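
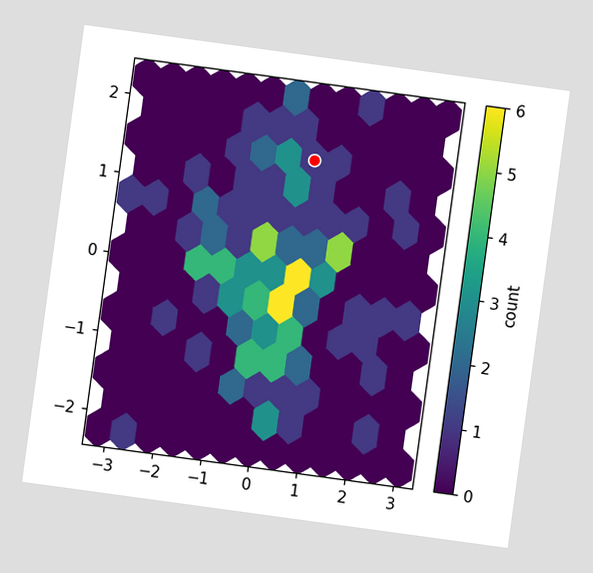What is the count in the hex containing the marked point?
The chart is tilted about 8° clockwise. The marked hex reads 1 on the colorbar.

1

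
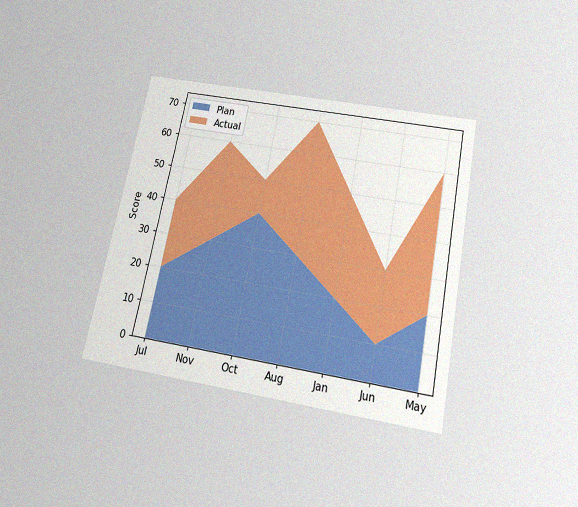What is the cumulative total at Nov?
60

The chart is tilted about 11° clockwise and viewed slightly from below, with some photo noise. The stacked total at Nov reaches 60.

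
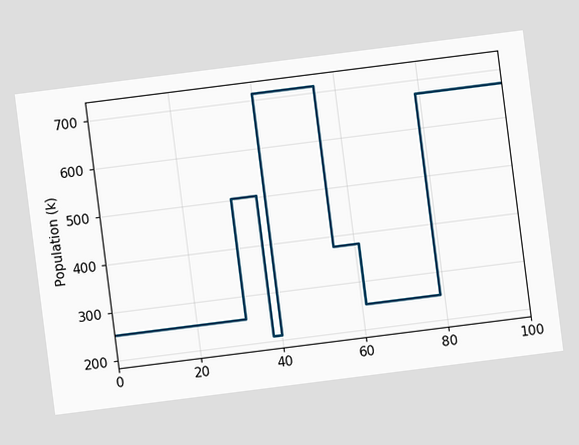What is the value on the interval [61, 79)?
The chart is tilted about 7° counter-clockwise. On [61, 79) the step sits at 252k.

252k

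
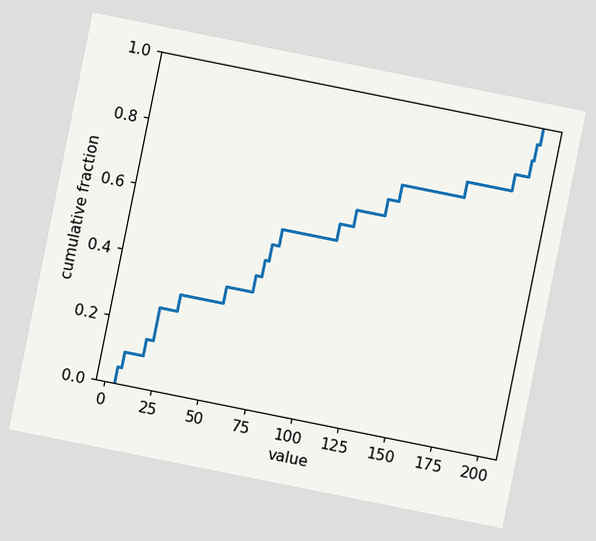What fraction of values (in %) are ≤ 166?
80%

The chart is tilted about 11° clockwise. At x=166 the ECDF step is at 80%.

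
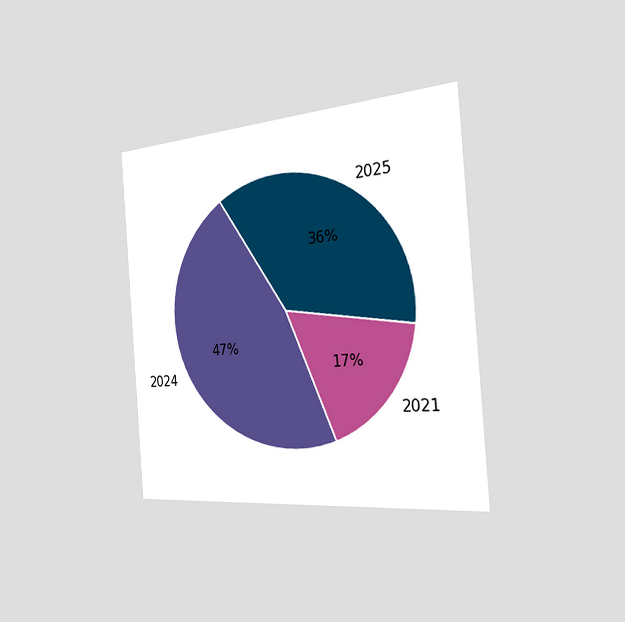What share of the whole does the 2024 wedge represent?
47%

The chart is tilted about 5° counter-clockwise and viewed slightly from the right. The 2024 slice takes up 47% of the pie.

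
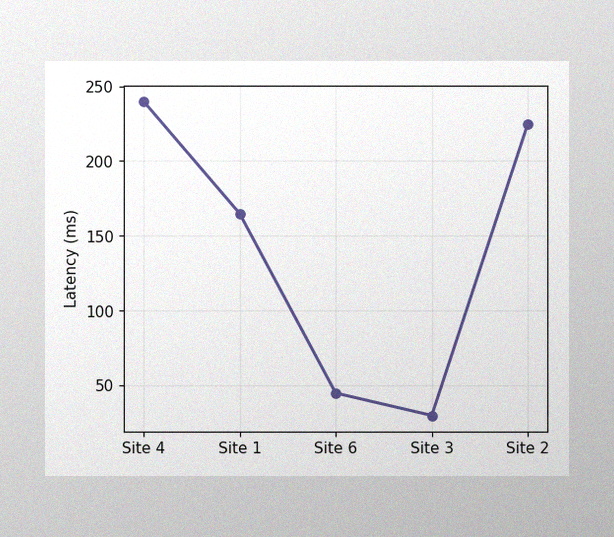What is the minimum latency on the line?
The image has some photo noise and uneven lighting. The lowest point is at Site 3, and reading across to the y-axis gives 30ms.

30ms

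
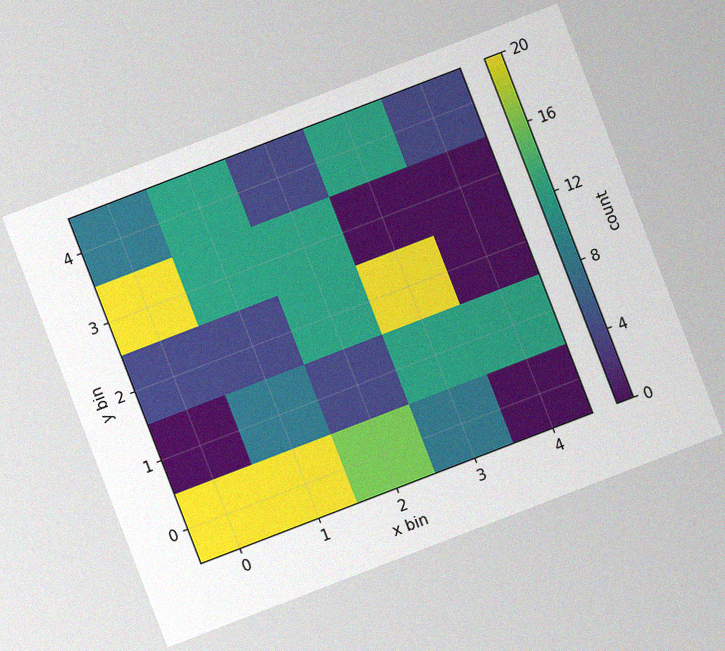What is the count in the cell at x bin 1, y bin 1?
The chart is tilted about 21° counter-clockwise, with some photo noise. Matching the cell (1, 1) against the colorbar gives 8.

8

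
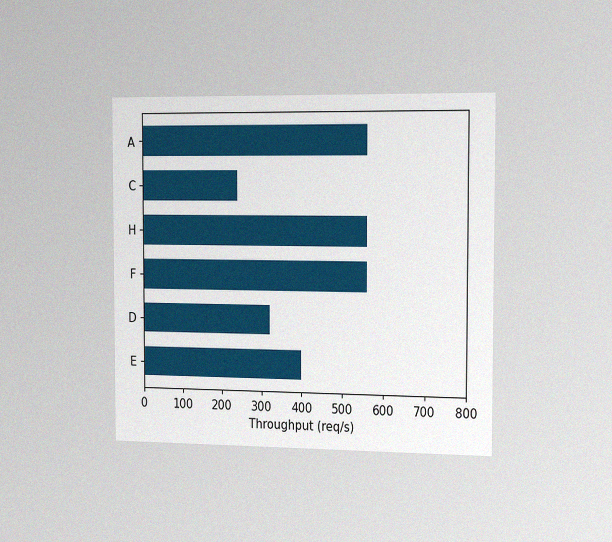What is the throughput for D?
320req/s

The chart is viewed slightly from the right, with some photo noise. Reading along the chart's x-axis, the D bar reaches 320req/s.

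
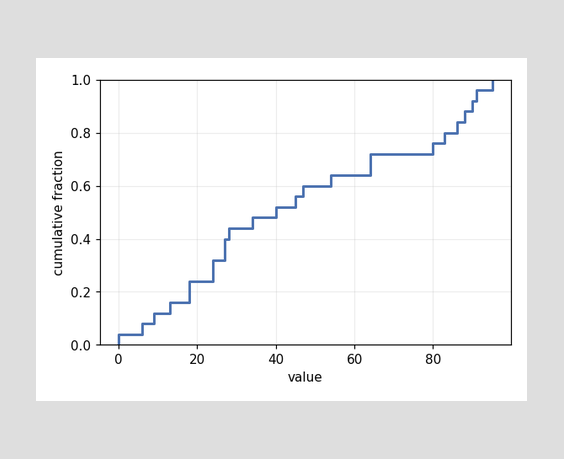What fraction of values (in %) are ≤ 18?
24%

At x=18 the ECDF step is at 24%.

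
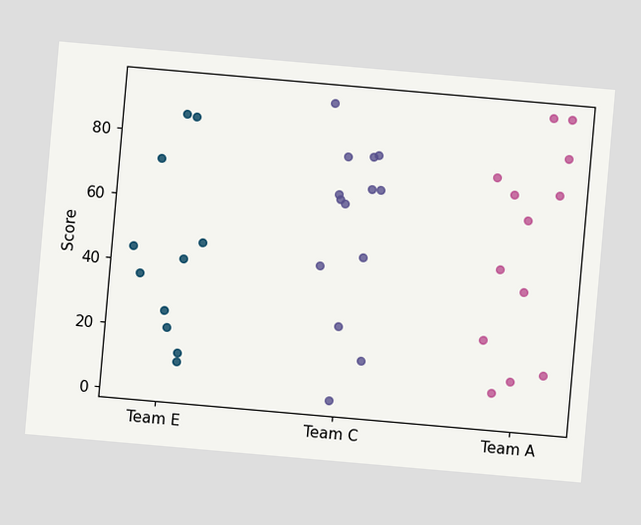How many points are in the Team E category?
11

The chart is tilted about 5° clockwise. Counting the markers in the Team E column gives 11.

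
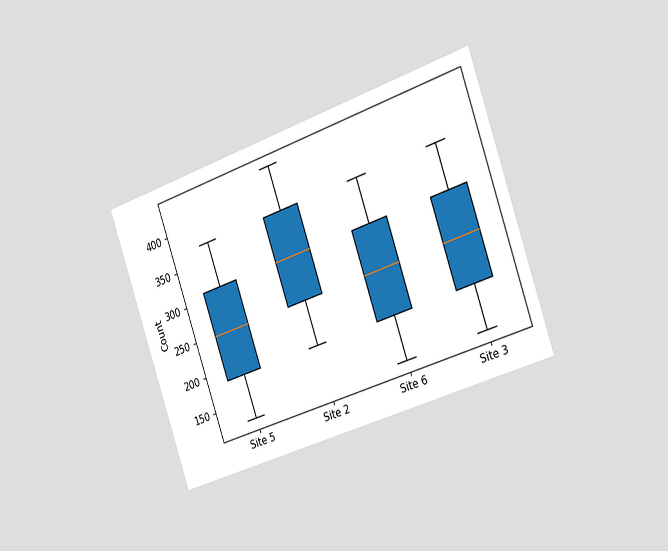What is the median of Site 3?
248

The chart is tilted about 19° counter-clockwise and viewed slightly from the right. The median line in the Site 3 box sits at 248.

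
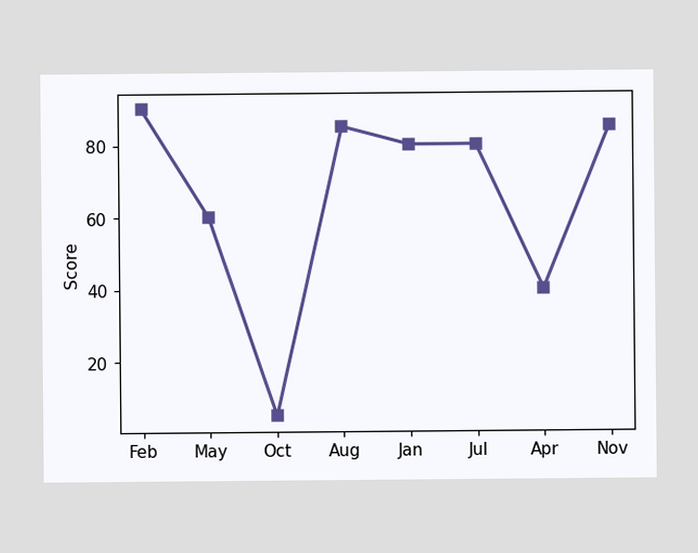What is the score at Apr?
40

At Apr, the line is at 40.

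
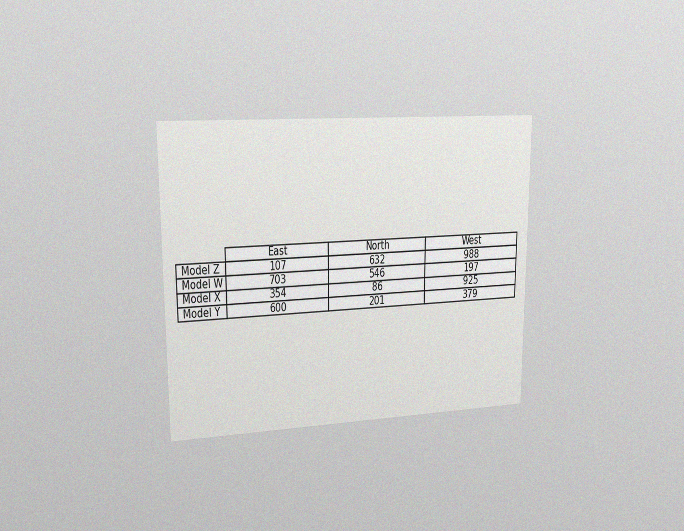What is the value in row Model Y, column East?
600

The chart is viewed slightly from the left, with some photo noise. The (Model Y, East) cell reads 600.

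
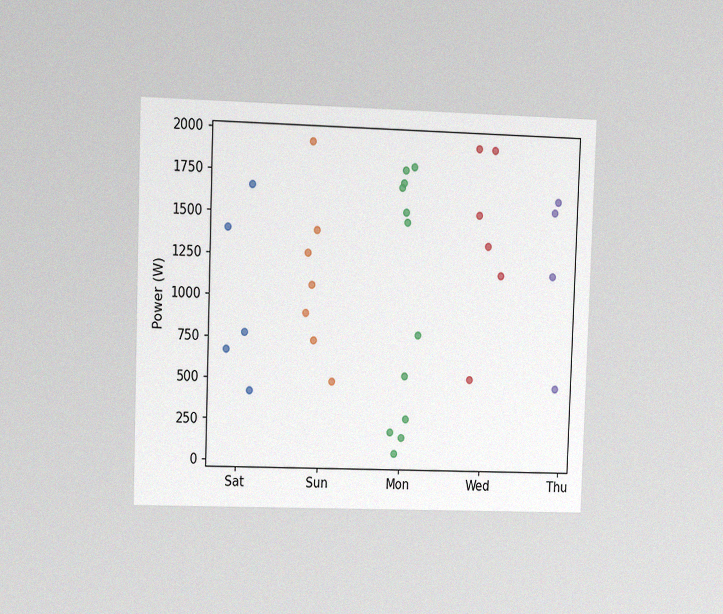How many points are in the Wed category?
The chart is viewed at a slight angle, with some photo noise. Counting the markers in the Wed column gives 6.

6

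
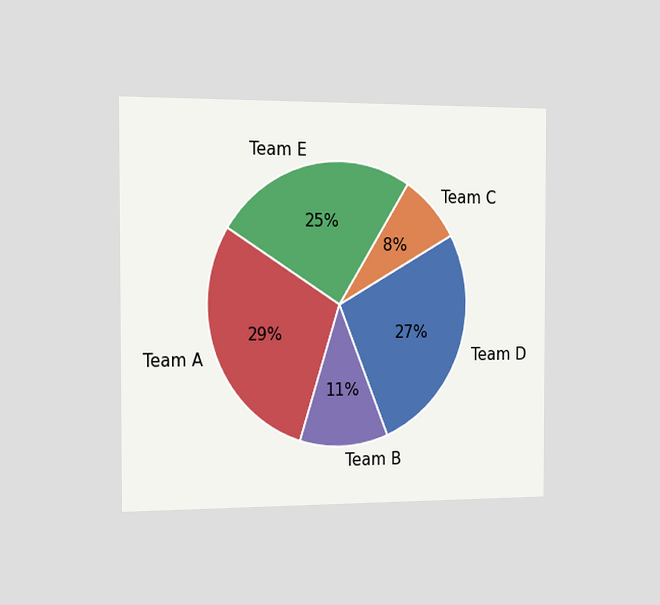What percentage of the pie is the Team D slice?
27%

The chart is viewed slightly from the left. The Team D slice takes up 27% of the pie.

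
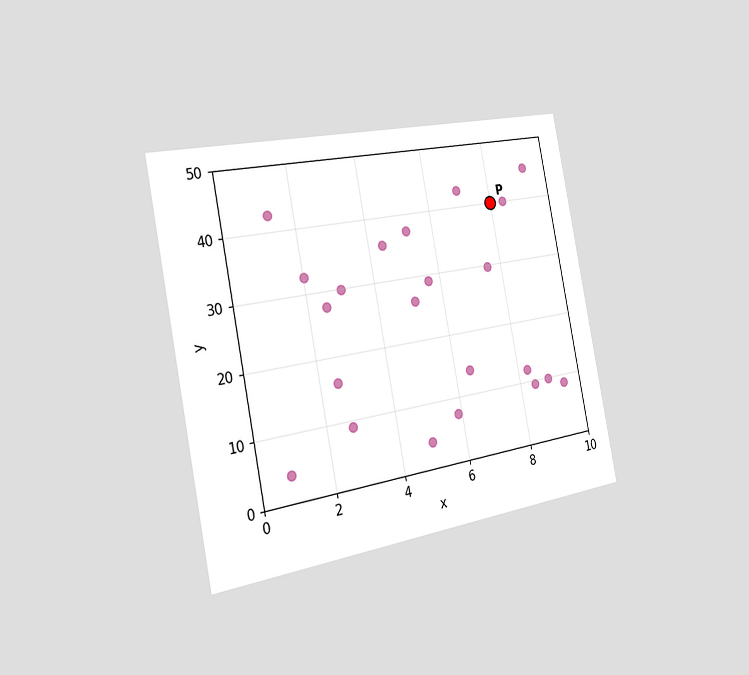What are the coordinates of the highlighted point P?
(8, 40)

The chart is tilted about 11° counter-clockwise and viewed slightly from the left. Following the gridlines from P to each axis, P sits at (8, 40).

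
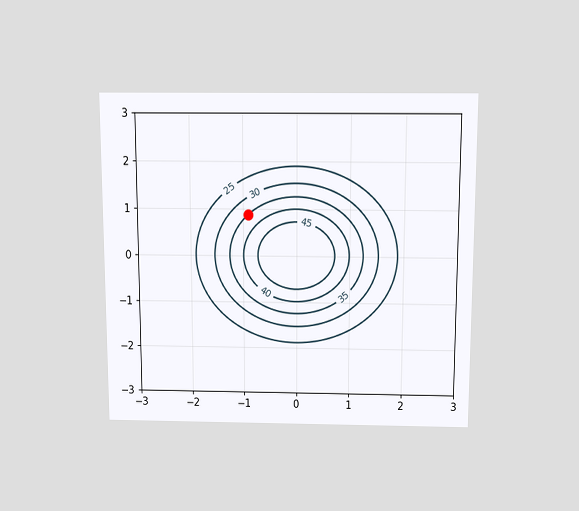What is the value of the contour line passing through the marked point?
35

The chart is viewed slightly from above. The marked point sits on the contour labelled 35.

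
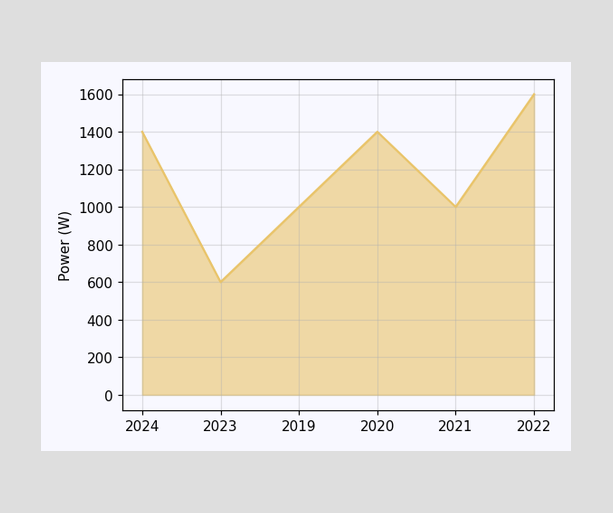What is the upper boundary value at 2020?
1400W

At 2020 the upper boundary is at 1400W.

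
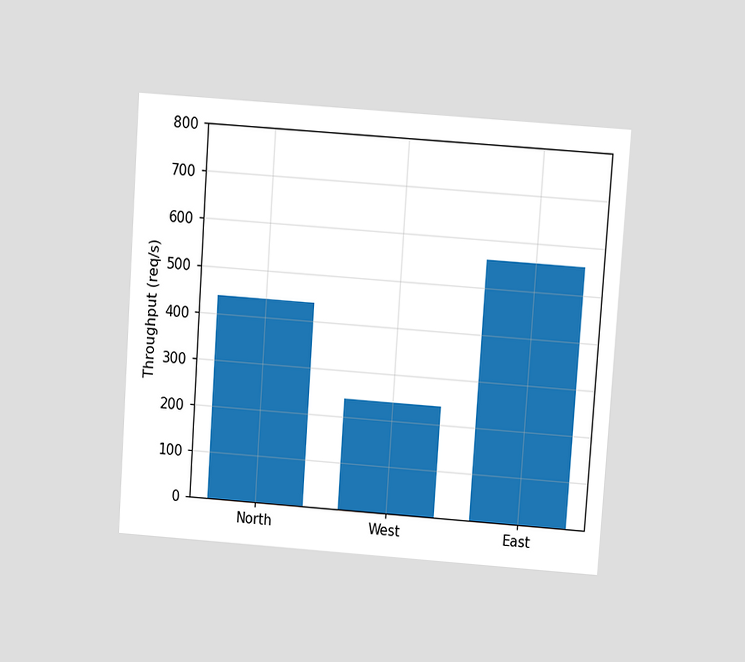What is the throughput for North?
440req/s

The chart is tilted about 4° clockwise and viewed slightly from above. Reading along the chart's y-axis, the North bar reaches 440req/s.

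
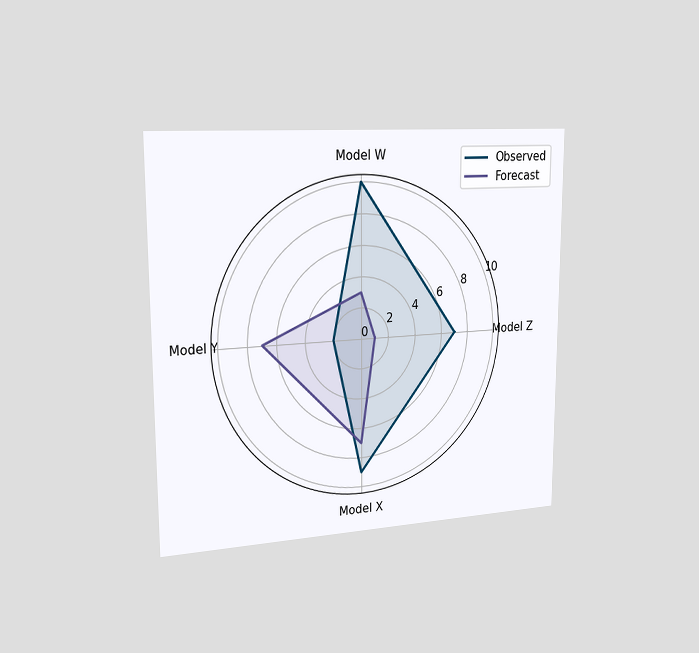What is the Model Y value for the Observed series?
2

The chart is viewed slightly from the left. On the Model Y axis, Observed reaches 2.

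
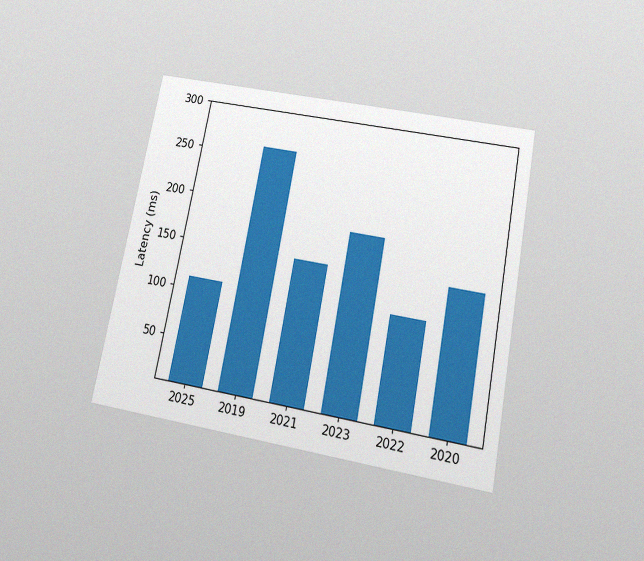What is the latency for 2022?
The chart is tilted about 11° clockwise and viewed slightly from below, with some photo noise. Reading along the chart's y-axis, the 2022 bar reaches 111ms.

111ms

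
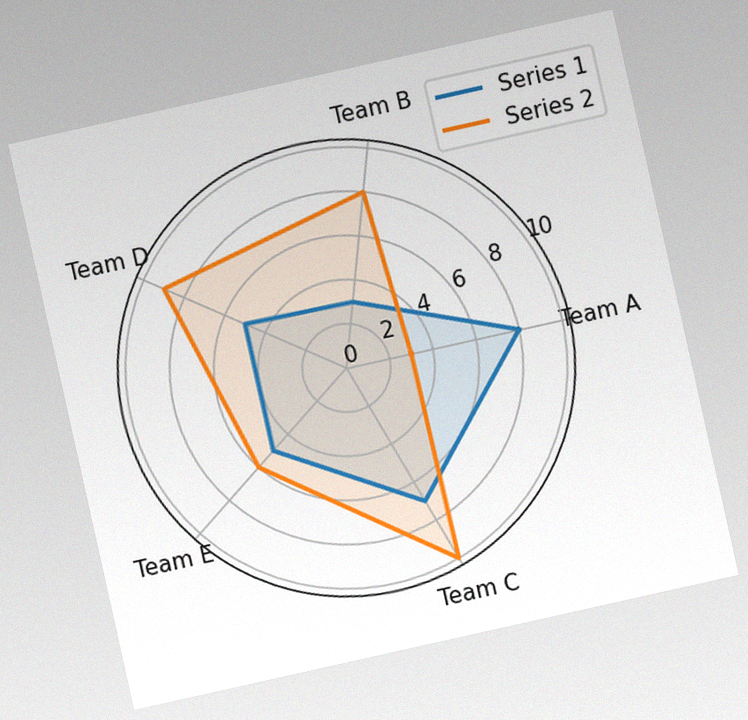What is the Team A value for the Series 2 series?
3

The chart is tilted about 13° counter-clockwise, with some photo noise. On the Team A axis, Series 2 reaches 3.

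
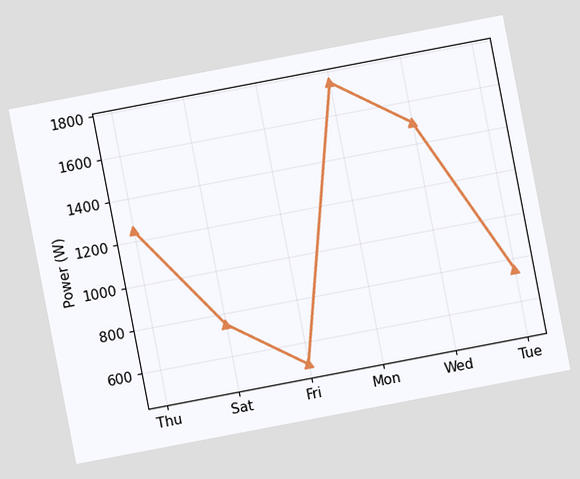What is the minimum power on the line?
The chart is tilted about 11° counter-clockwise. The lowest point is at Fri, and reading across to the y-axis gives 500W.

500W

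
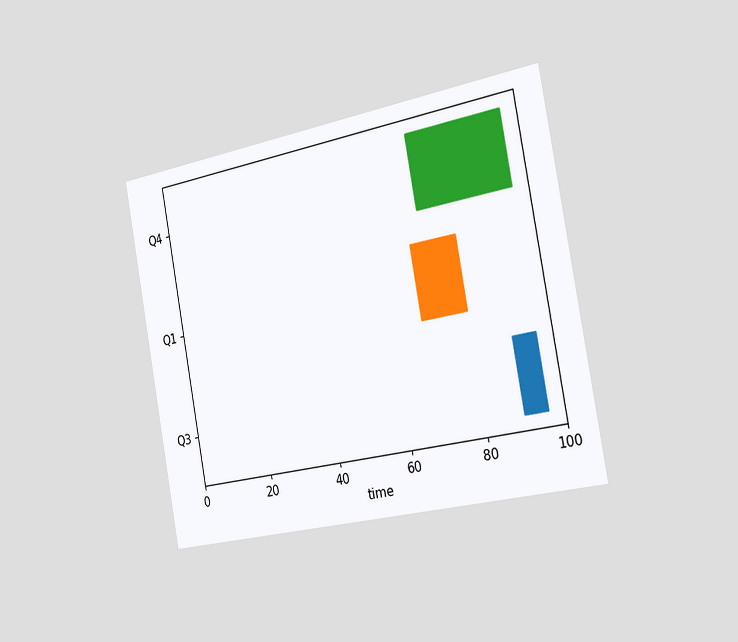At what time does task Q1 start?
The chart is tilted about 10° counter-clockwise and viewed slightly from the right. The Q1 bar begins at t=68.

68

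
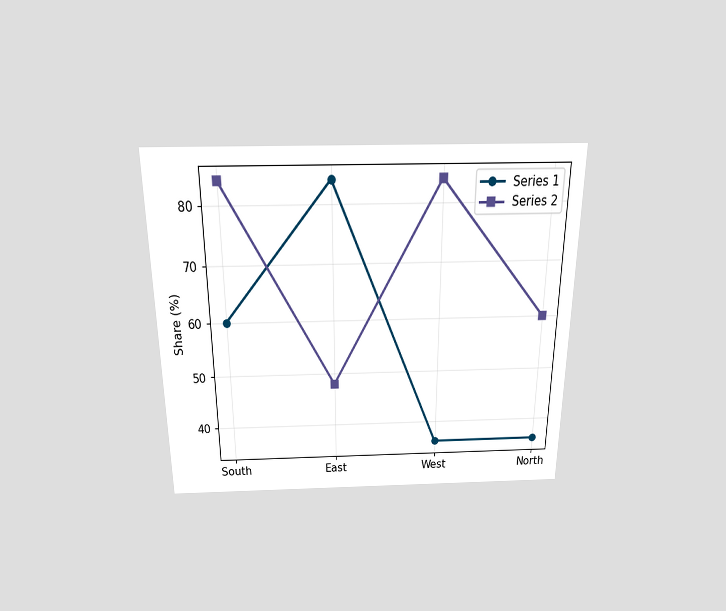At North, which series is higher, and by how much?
The chart is viewed slightly from above. At North, Series 2 sits above the other line by 24%.

Series 2, by 24%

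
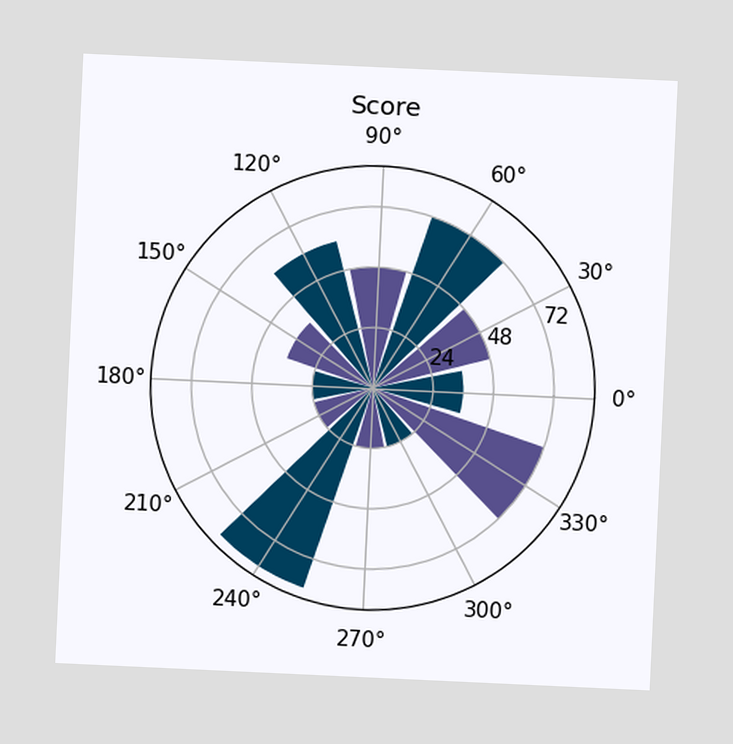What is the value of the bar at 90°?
The chart is tilted about 3° clockwise. The bar at 90° reaches 48 on the radial axis.

48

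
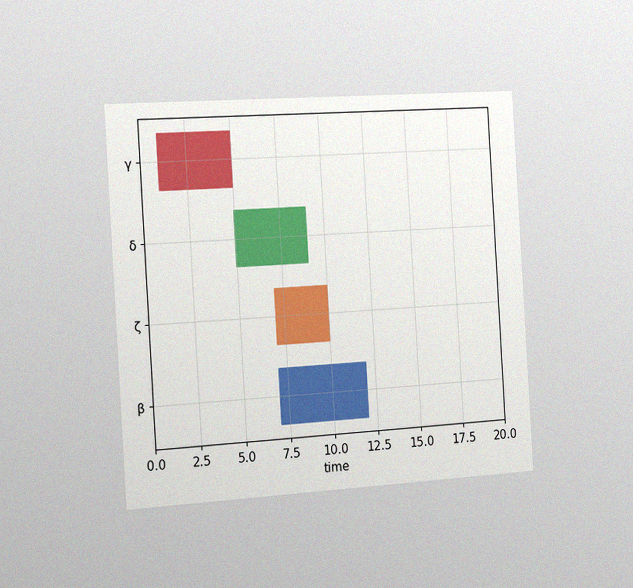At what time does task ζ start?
7

The chart is tilted about 3° counter-clockwise and viewed slightly from the left, with some photo noise. The ζ bar begins at t=7.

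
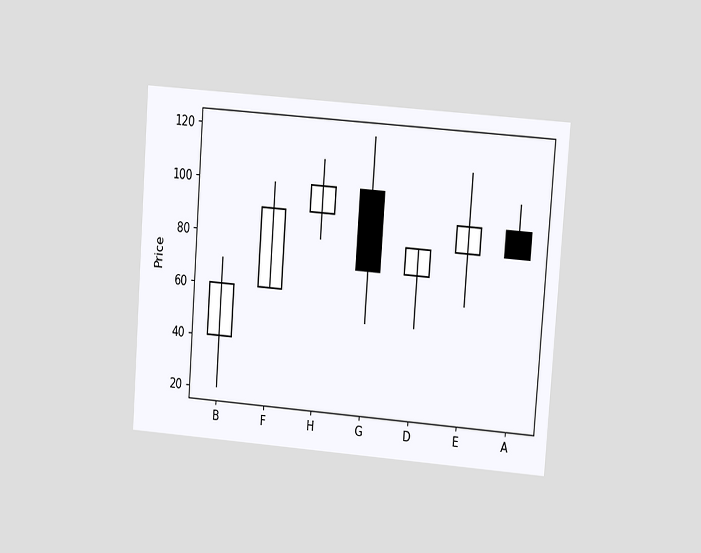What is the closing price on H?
100

The chart is tilted about 4° clockwise and viewed at a slight angle. The H candle closes at 100.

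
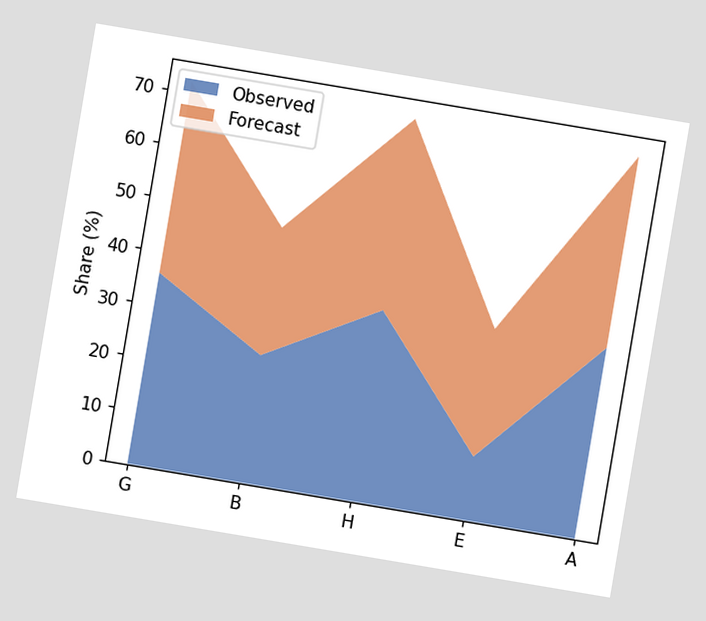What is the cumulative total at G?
The chart is tilted about 10° clockwise. The stacked total at G reaches 72%.

72%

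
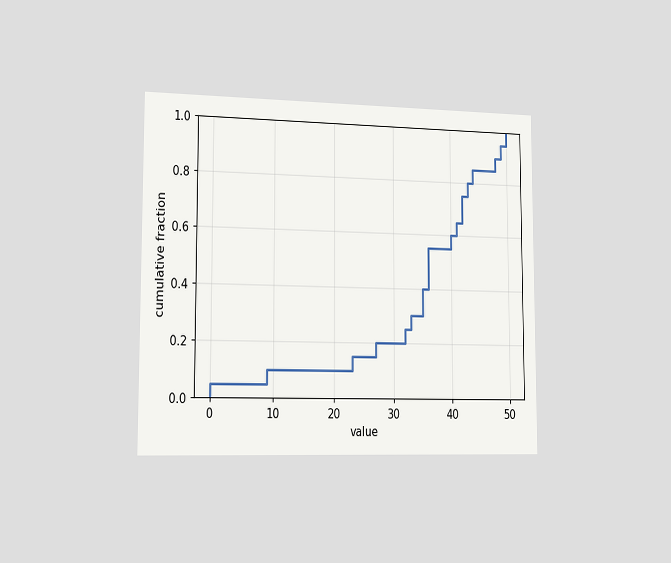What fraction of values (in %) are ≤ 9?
The chart is viewed slightly from the left. At x=9 the ECDF step is at 10%.

10%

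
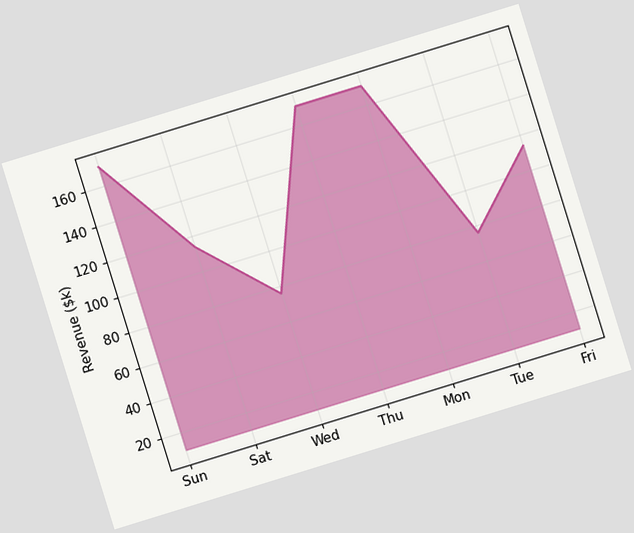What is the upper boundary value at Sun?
$171k

The chart is tilted about 17° counter-clockwise. At Sun the upper boundary is at $171k.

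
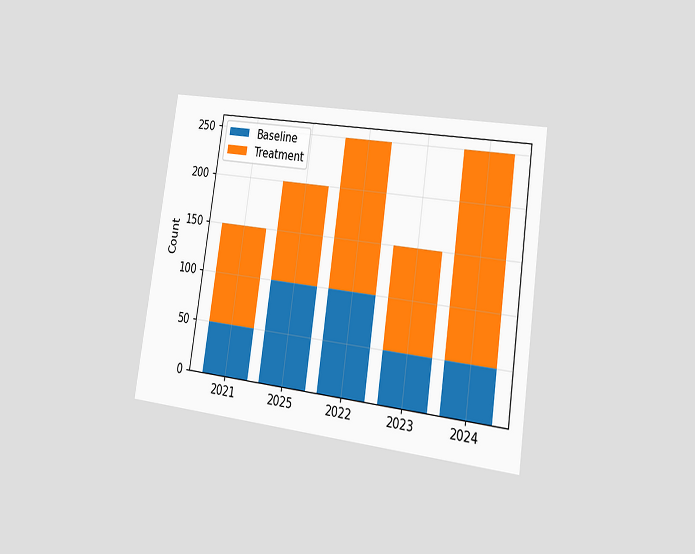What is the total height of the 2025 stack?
200

The chart is tilted about 8° clockwise and viewed slightly from the right. The 2025 stack's top reaches 200 on the y-axis.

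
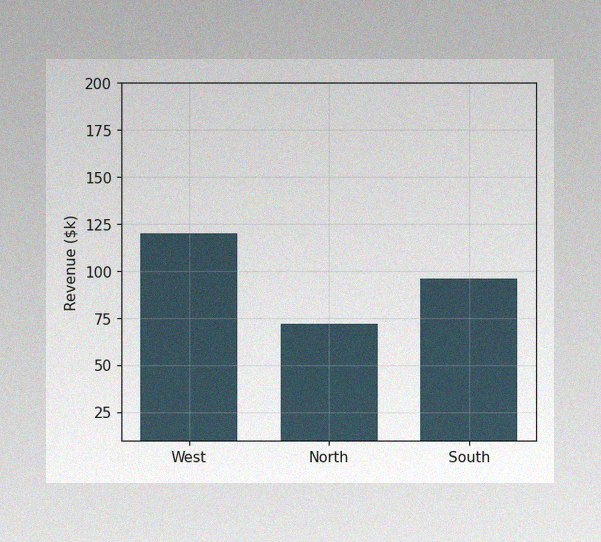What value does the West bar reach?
$120k

The image has some photo noise and uneven lighting. Reading along the chart's y-axis, the West bar reaches $120k.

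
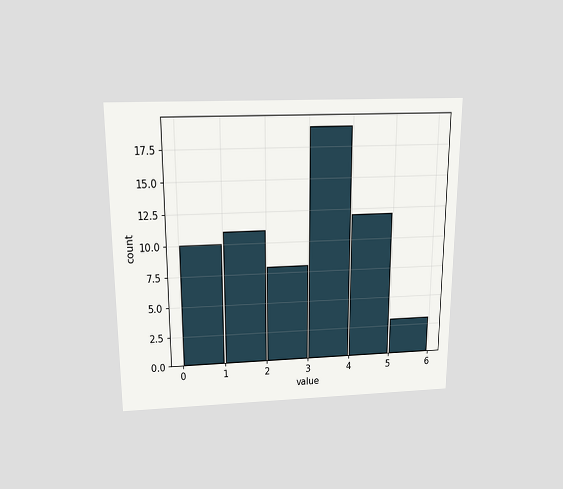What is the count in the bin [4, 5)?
12

The chart is viewed slightly from above. The [4, 5) bin has height 12.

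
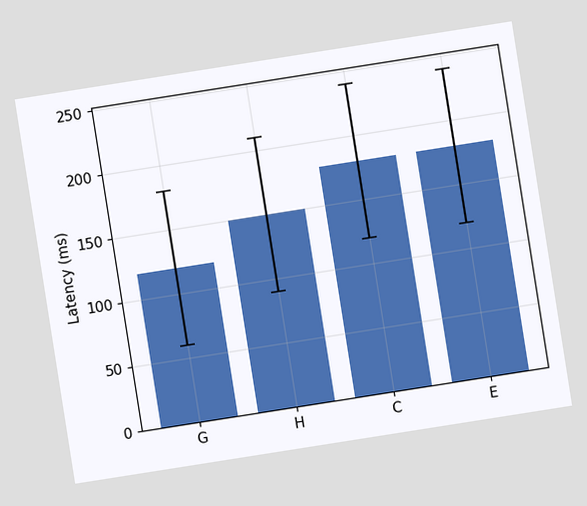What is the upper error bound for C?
240ms

The chart is tilted about 9° counter-clockwise. The C bar's upper whisker reaches 240ms.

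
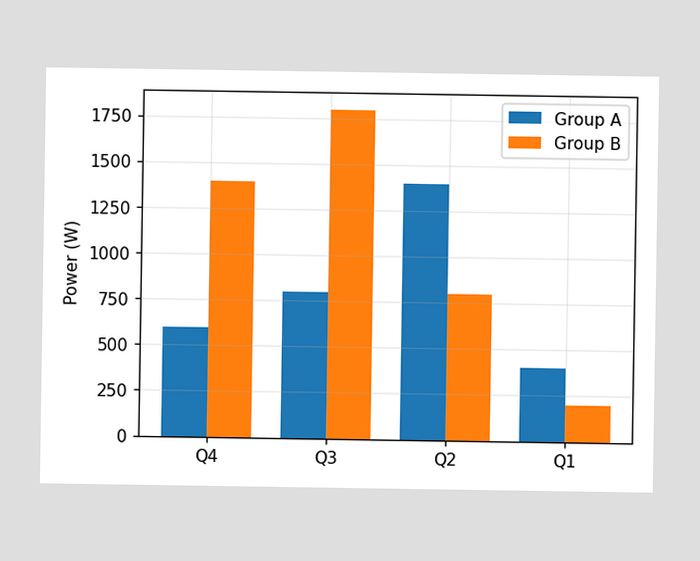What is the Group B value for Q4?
1400W

The Group B bar at Q4 reaches 1400W on the y-axis.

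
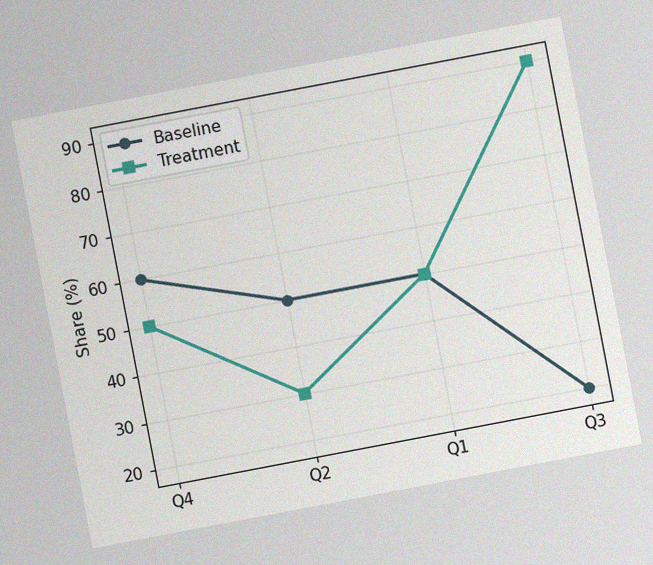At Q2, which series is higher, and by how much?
Baseline, by 20%

The chart is tilted about 11° counter-clockwise, with some photo noise. At Q2, Baseline sits above the other line by 20%.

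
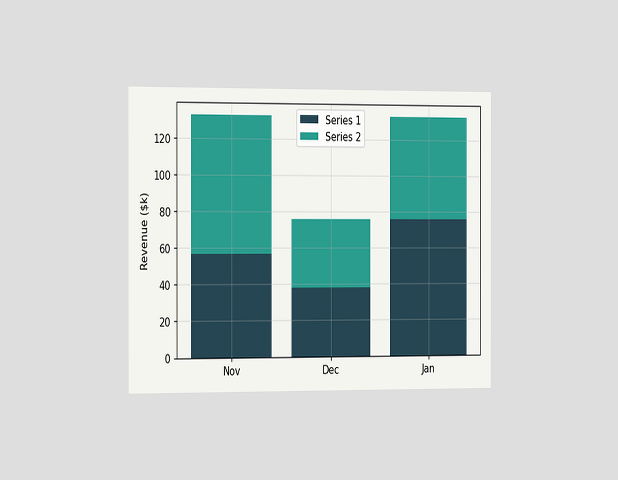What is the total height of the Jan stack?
The chart is viewed slightly from the left. The Jan stack's top reaches $133k on the y-axis.

$133k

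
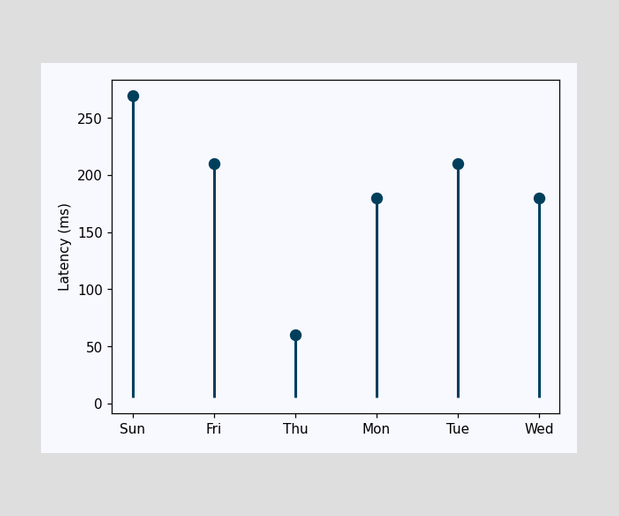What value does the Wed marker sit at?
180ms

The Wed marker sits at 180ms.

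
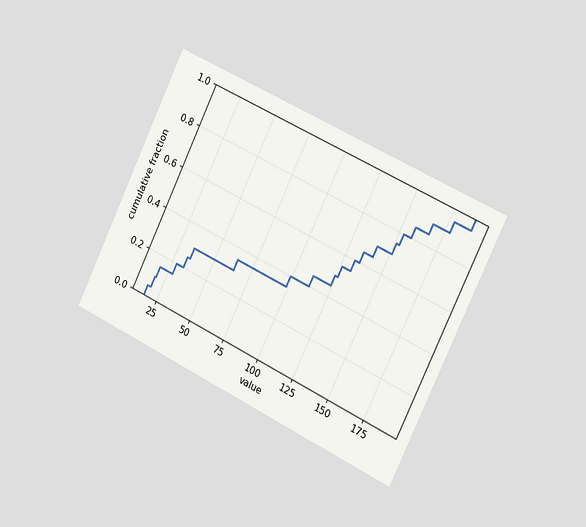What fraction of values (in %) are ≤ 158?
The chart is tilted about 26° clockwise and viewed slightly from the right. At x=158 the ECDF step is at 85%.

85%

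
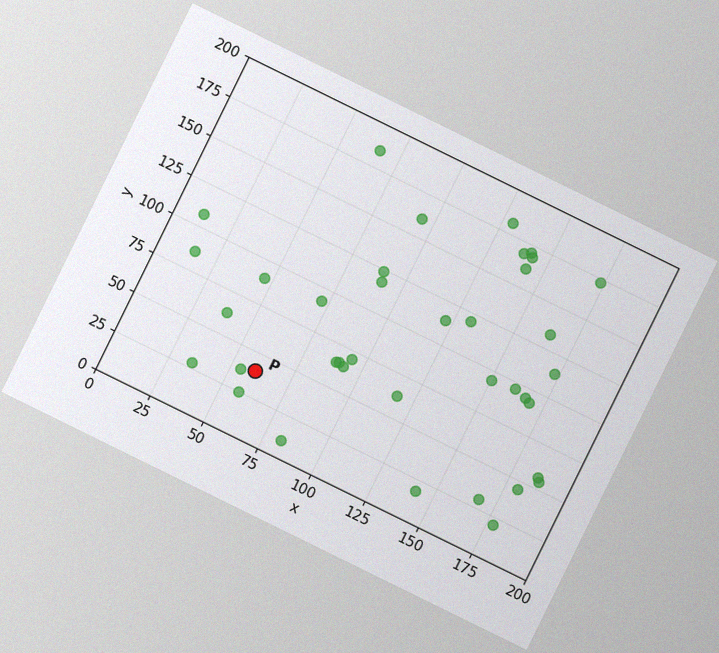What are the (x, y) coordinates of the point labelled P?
(60, 40)

The chart is tilted about 26° clockwise, with some photo noise. Following the gridlines from P to each axis, P sits at (60, 40).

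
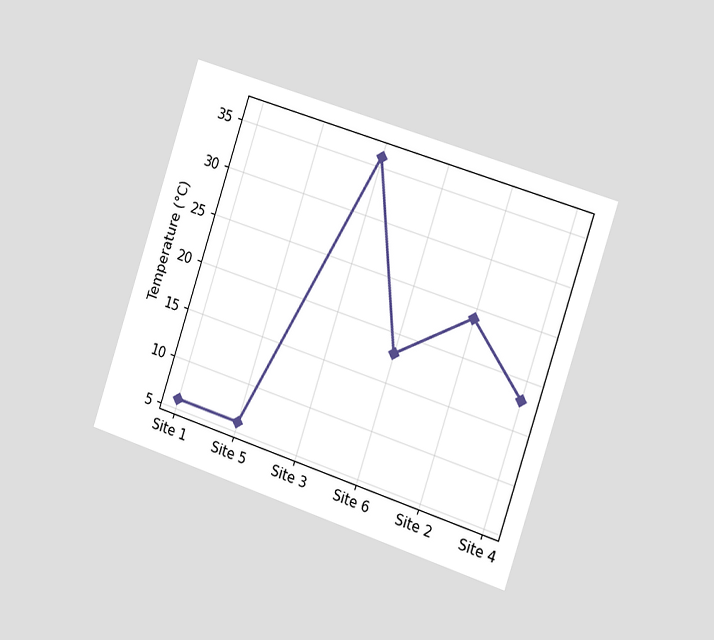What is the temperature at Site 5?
6°C

The chart is tilted about 18° clockwise and viewed slightly from the right. At Site 5, the line is at 6°C.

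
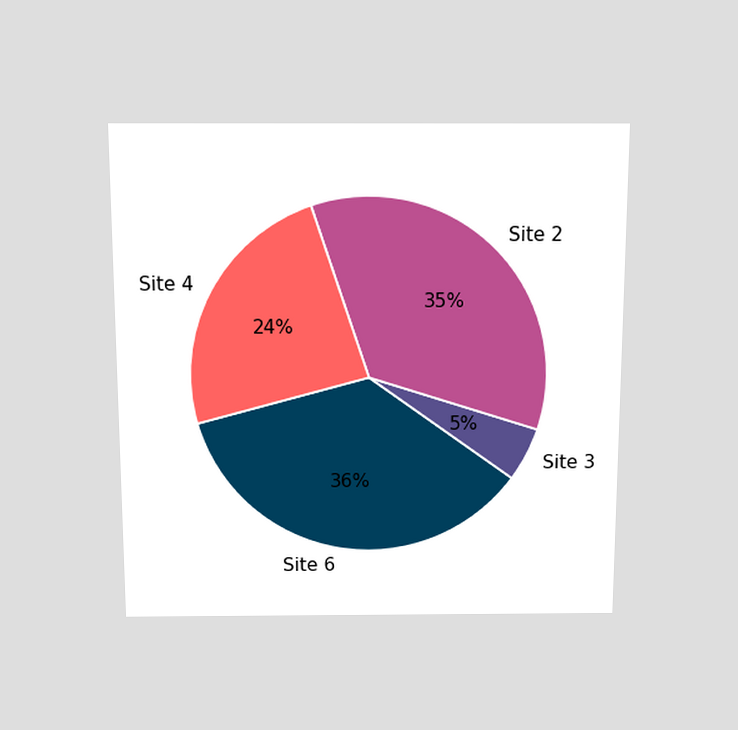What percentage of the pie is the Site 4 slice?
The chart is viewed slightly from above. The Site 4 slice takes up 24% of the pie.

24%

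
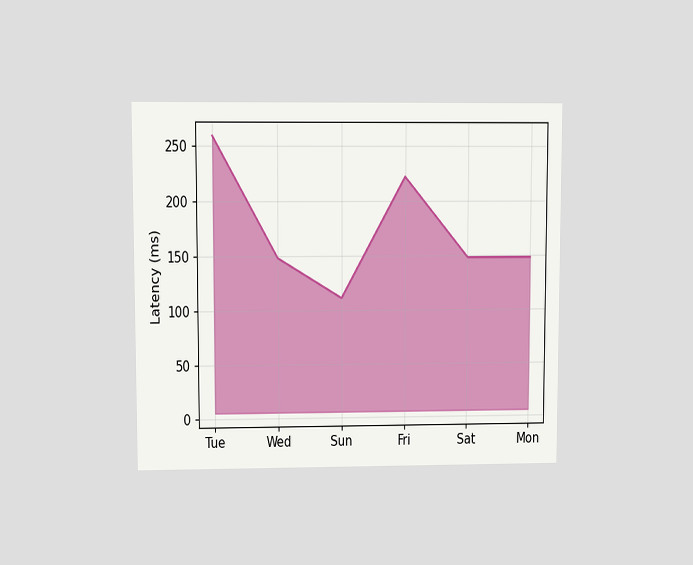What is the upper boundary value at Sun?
111ms

The chart is viewed at a slight angle. At Sun the upper boundary is at 111ms.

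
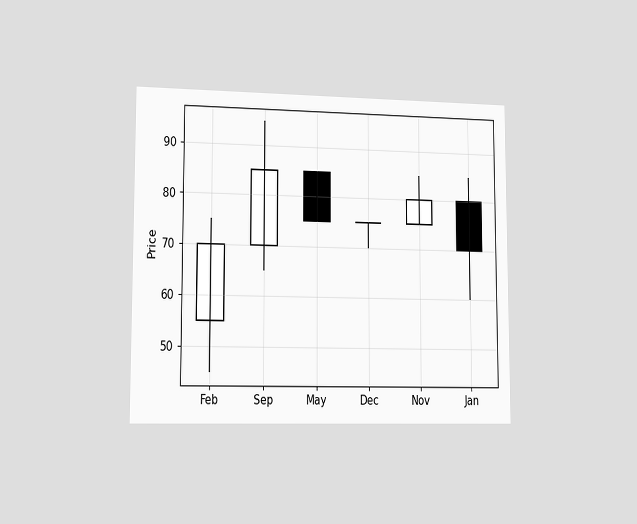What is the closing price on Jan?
70

The chart is viewed slightly from the left. The Jan candle closes at 70.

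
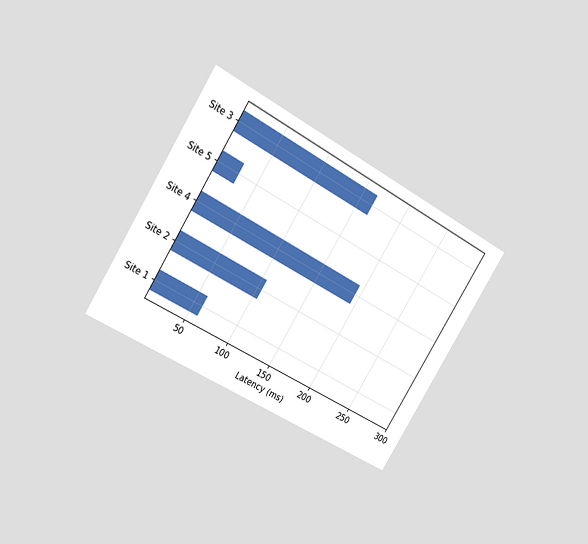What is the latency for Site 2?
105ms

The chart is tilted about 32° clockwise and viewed at a slight angle. Reading along the chart's x-axis, the Site 2 bar reaches 105ms.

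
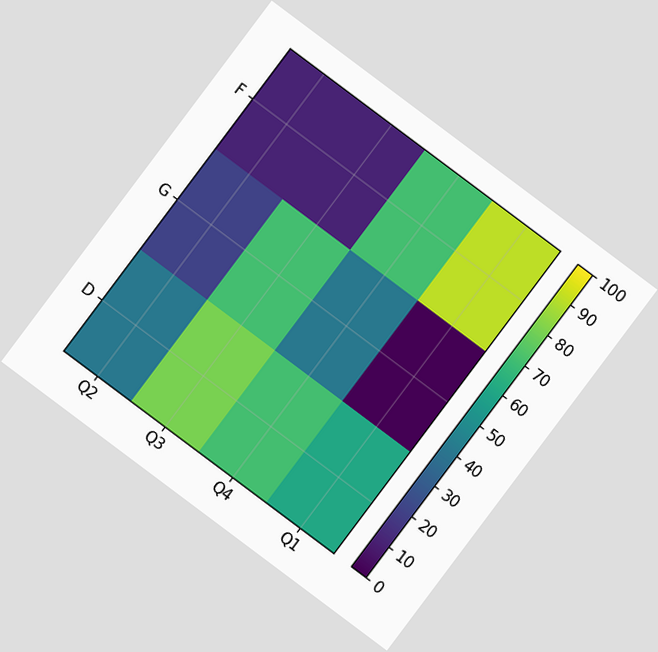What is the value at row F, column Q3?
The chart is tilted about 37° clockwise. Matching cell (F, Q3) against the colorbar gives 10.

10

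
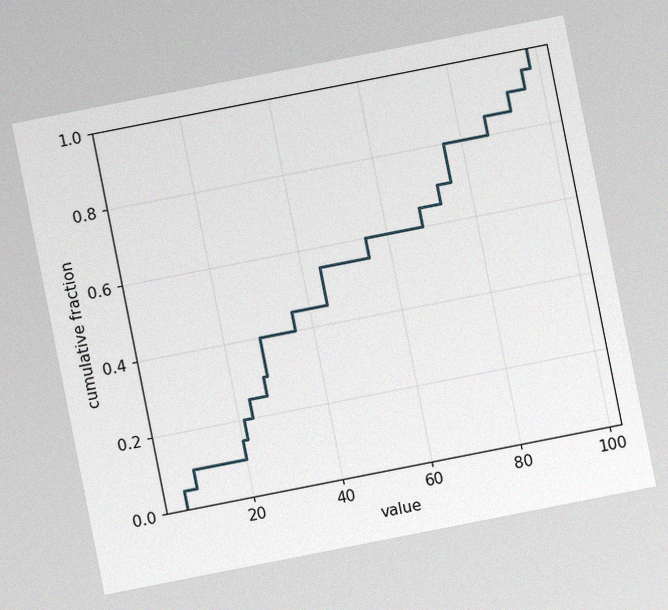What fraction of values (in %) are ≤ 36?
45%

The chart is tilted about 11° counter-clockwise, with some photo noise. At x=36 the ECDF step is at 45%.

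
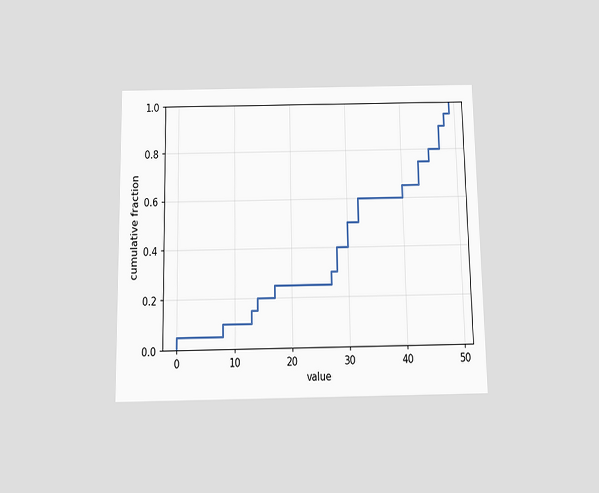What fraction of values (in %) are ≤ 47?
The chart is viewed slightly from below. At x=47 the ECDF step is at 90%.

90%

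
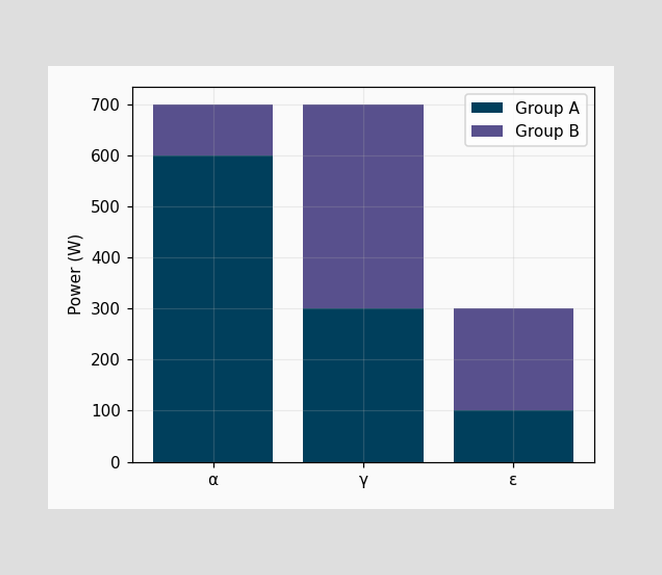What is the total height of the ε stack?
The ε stack's top reaches 300W on the y-axis.

300W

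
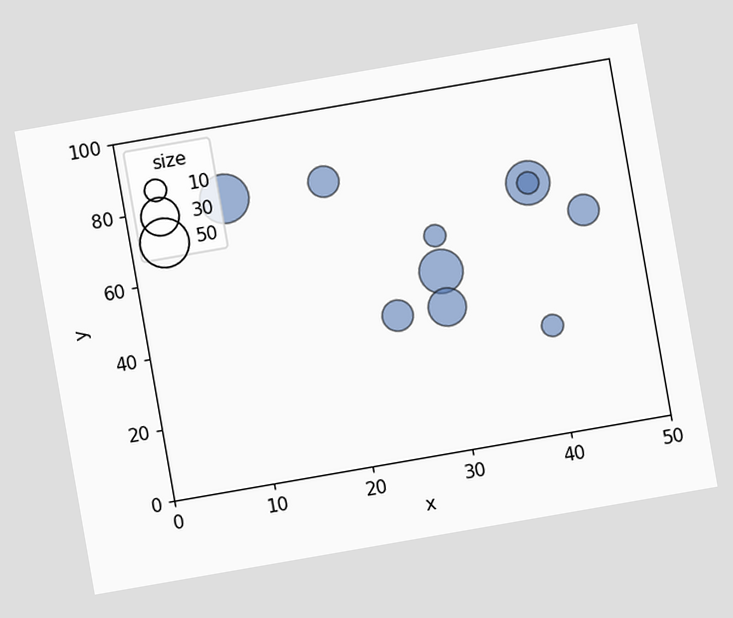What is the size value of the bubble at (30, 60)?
10

The chart is tilted about 10° counter-clockwise. Matching the bubble at (30, 60) against the size legend gives 10.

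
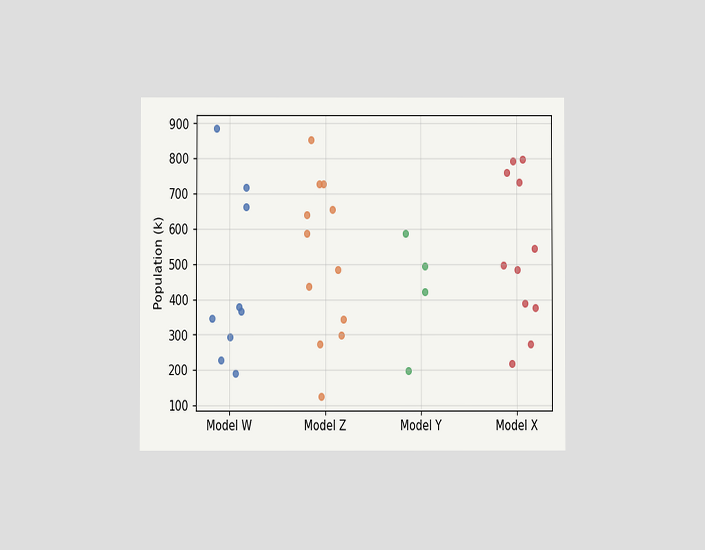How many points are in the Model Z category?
The chart is viewed at a slight angle. Counting the markers in the Model Z column gives 12.

12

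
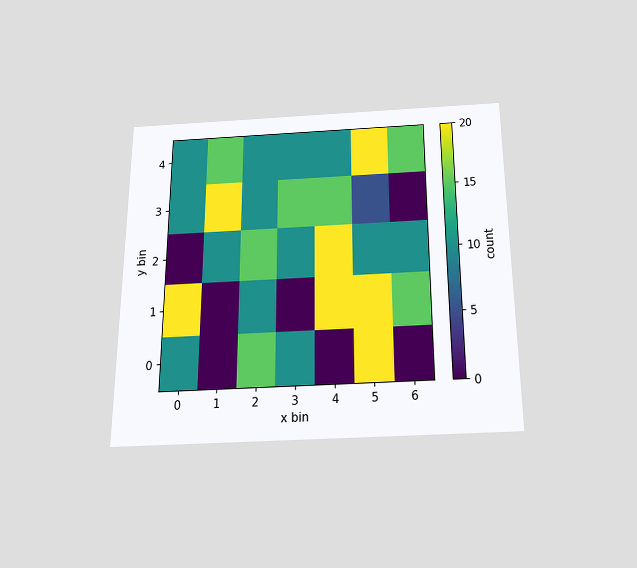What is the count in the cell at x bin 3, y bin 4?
10

The chart is viewed slightly from below. Matching the cell (3, 4) against the colorbar gives 10.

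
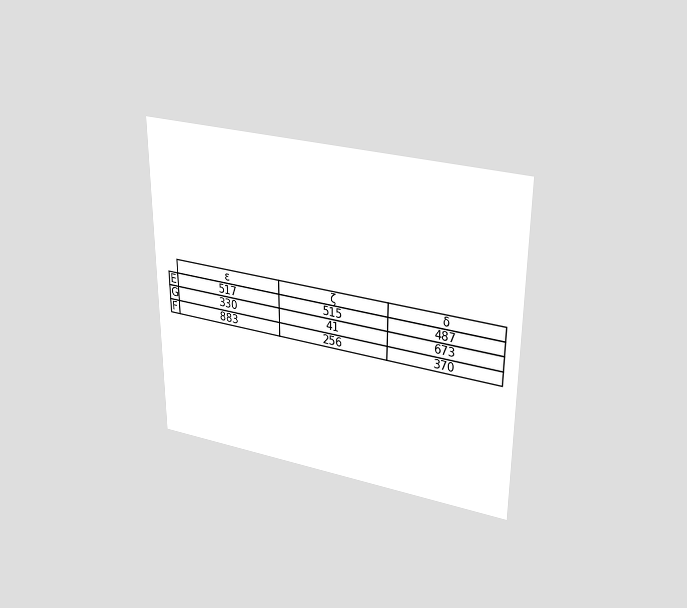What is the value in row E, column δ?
487

The chart is viewed slightly from above. The (E, δ) cell reads 487.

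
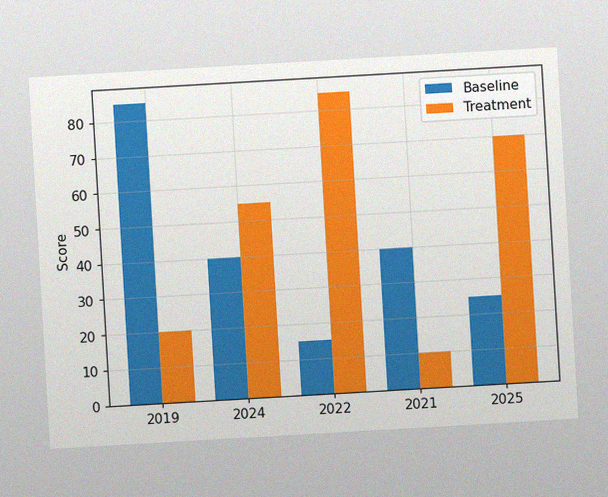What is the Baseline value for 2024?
40

The chart is tilted about 3° counter-clockwise, with some photo noise. The Baseline bar at 2024 reaches 40 on the y-axis.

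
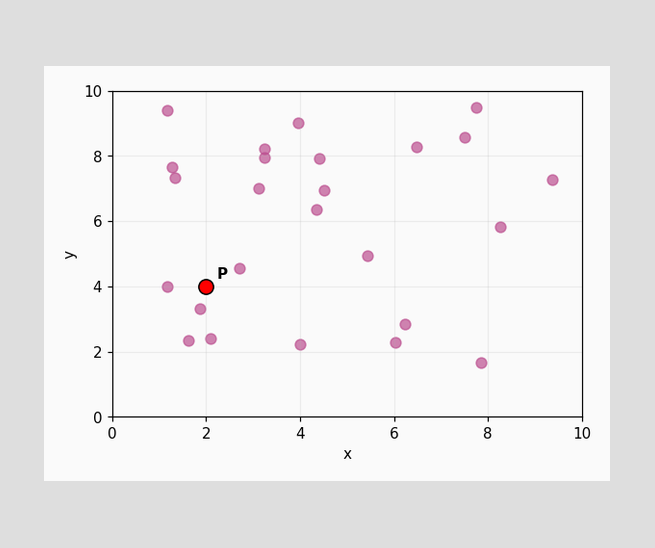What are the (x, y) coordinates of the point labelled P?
(2, 4)

Following the gridlines from P to each axis, P sits at (2, 4).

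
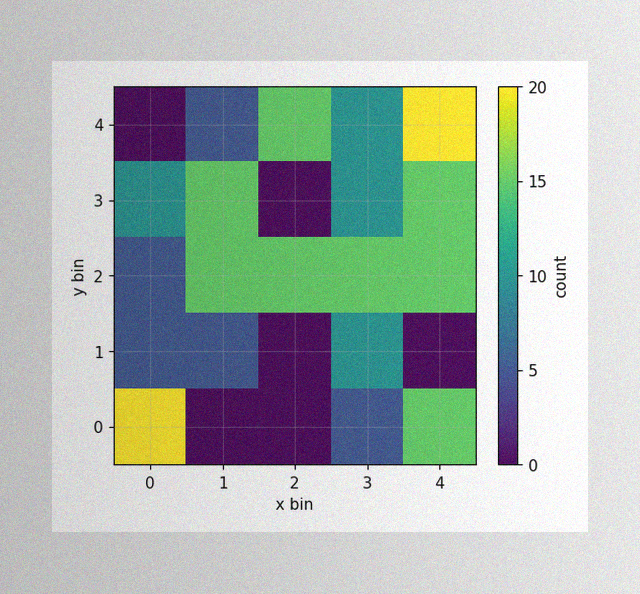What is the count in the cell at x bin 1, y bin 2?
15

The image has some photo noise and uneven lighting. Matching the cell (1, 2) against the colorbar gives 15.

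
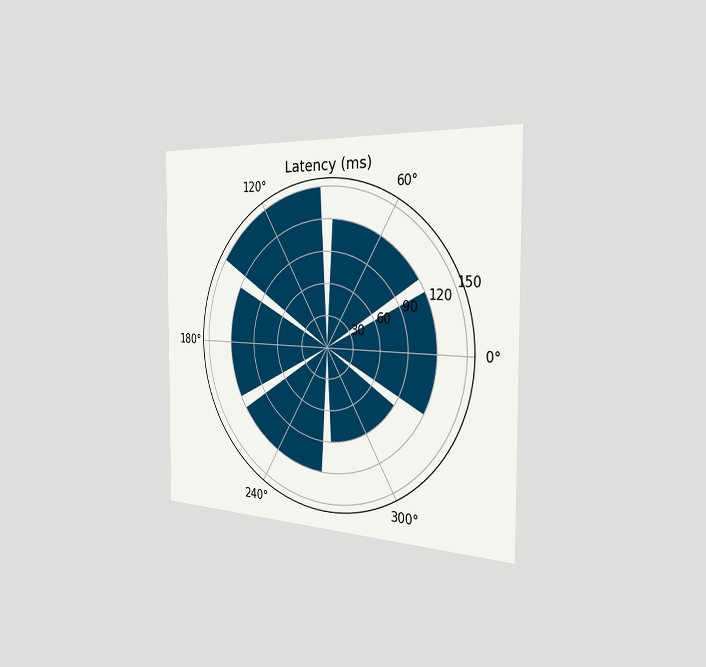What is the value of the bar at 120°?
The chart is viewed slightly from the right. The bar at 120° reaches 150ms on the radial axis.

150ms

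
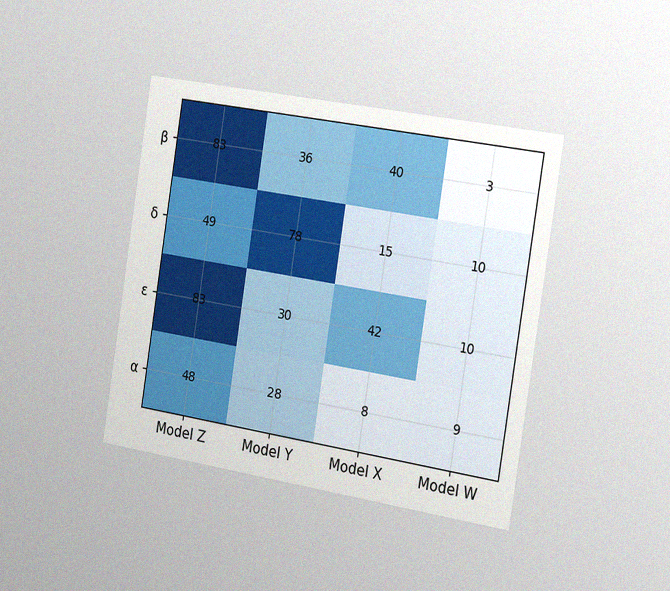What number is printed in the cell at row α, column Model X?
The chart is tilted about 9° clockwise and viewed slightly from the right, with some photo noise. The (α, Model X) cell reads 8.

8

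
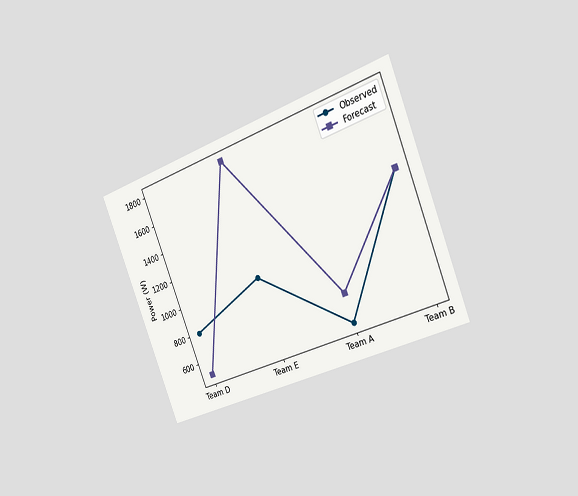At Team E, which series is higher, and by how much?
Forecast, by 800W

The chart is tilted about 21° counter-clockwise and viewed slightly from the right. At Team E, Forecast sits above the other line by 800W.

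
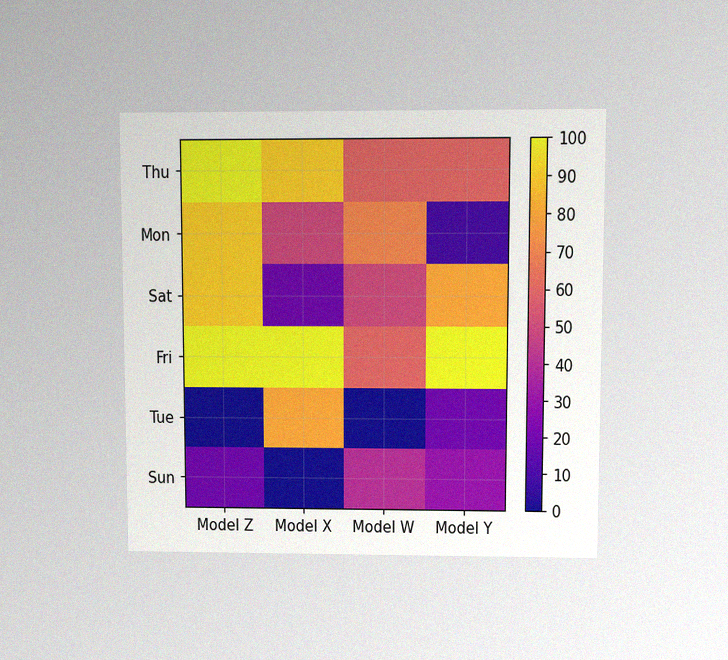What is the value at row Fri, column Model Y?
100

The chart is viewed at a slight angle, with some photo noise. Matching cell (Fri, Model Y) against the colorbar gives 100.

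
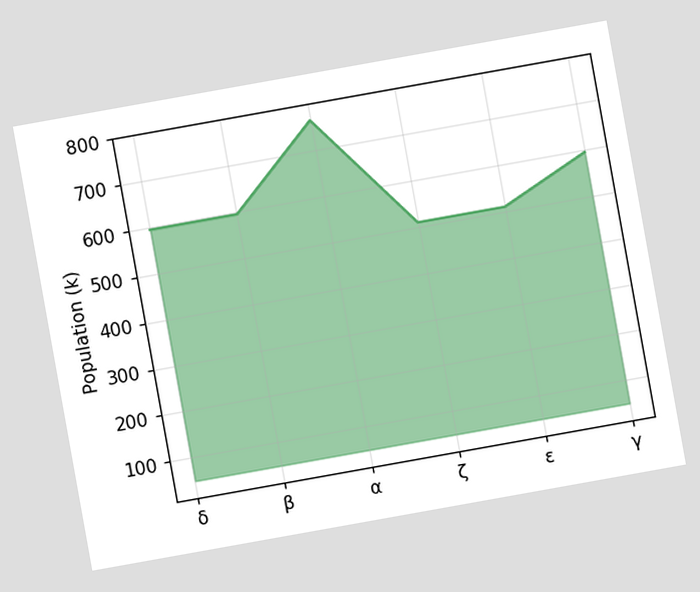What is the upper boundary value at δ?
595k

The chart is tilted about 10° counter-clockwise. At δ the upper boundary is at 595k.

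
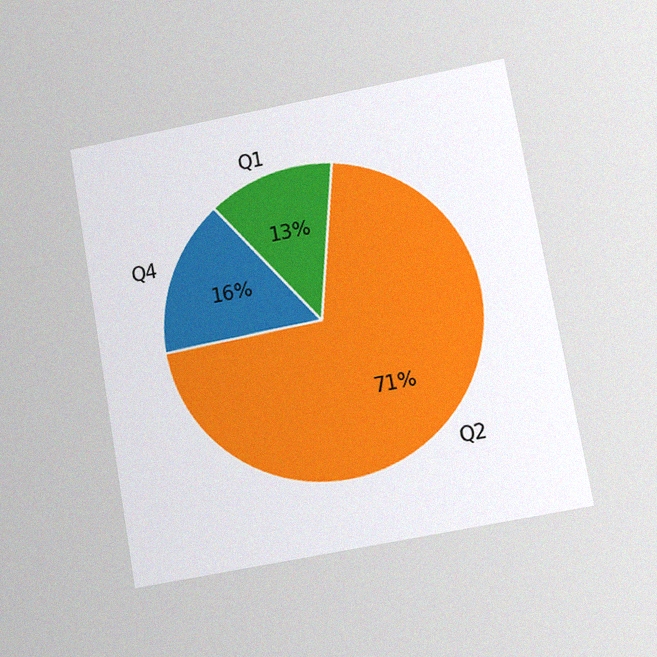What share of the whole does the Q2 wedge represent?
71%

The chart is tilted about 10° counter-clockwise and viewed at a slight angle, with some photo noise. The Q2 slice takes up 71% of the pie.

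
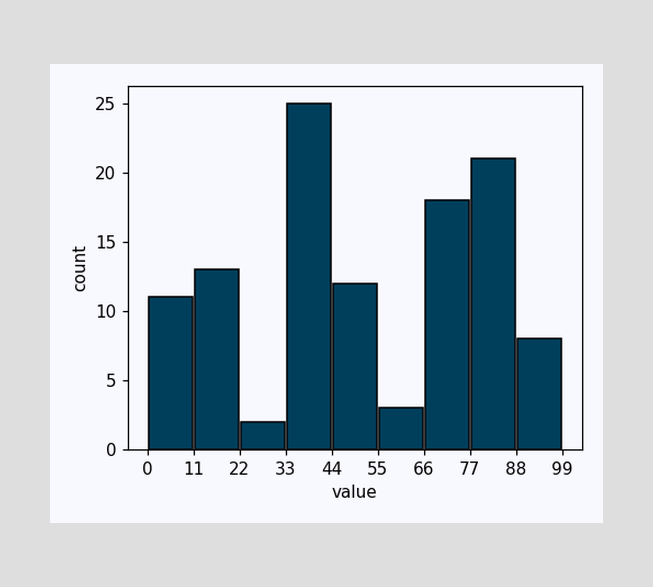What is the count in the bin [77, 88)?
21

The [77, 88) bin has height 21.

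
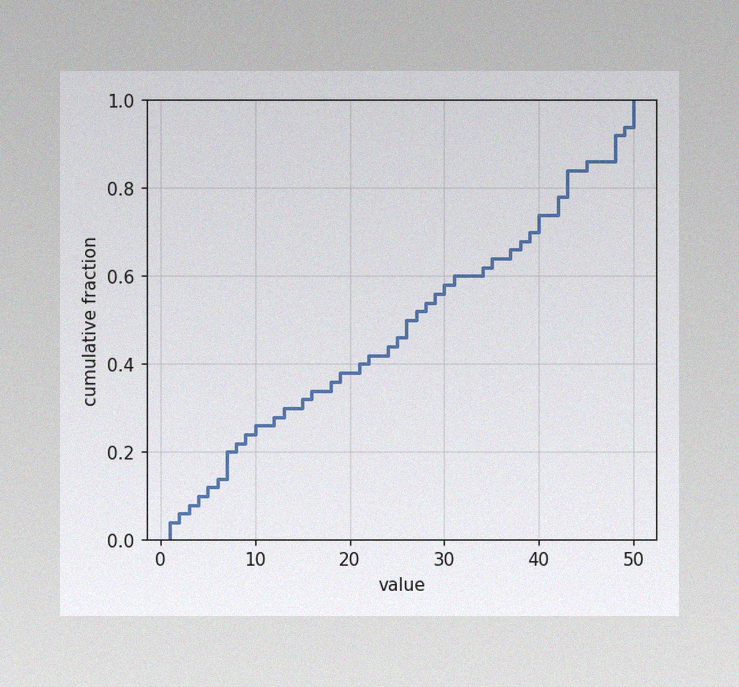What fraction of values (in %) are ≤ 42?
78%

The image has some photo noise and uneven lighting. At x=42 the ECDF step is at 78%.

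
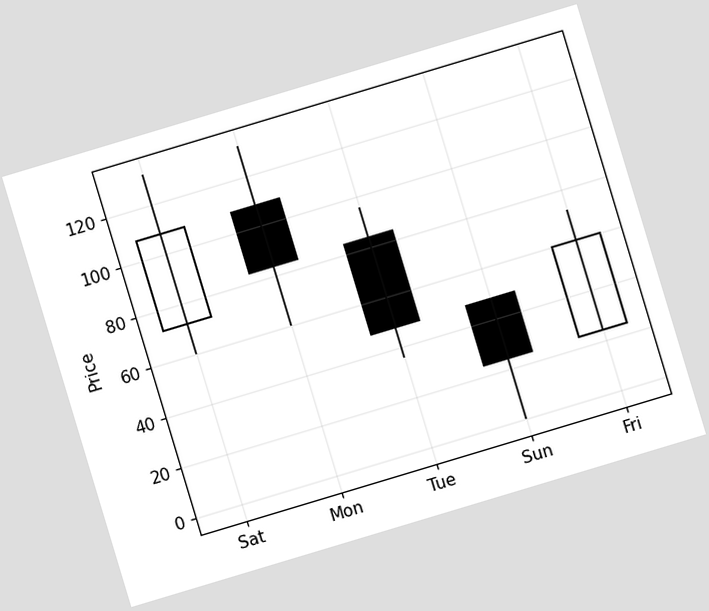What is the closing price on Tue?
48

The chart is tilted about 17° counter-clockwise. The Tue candle closes at 48.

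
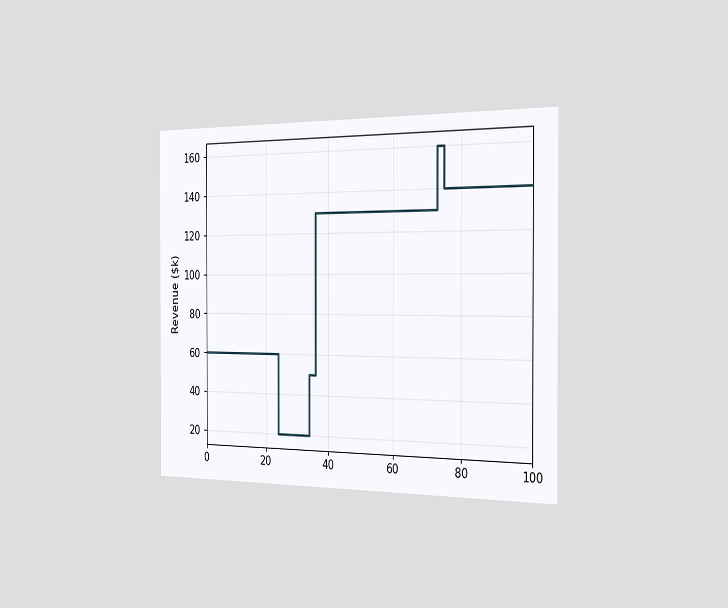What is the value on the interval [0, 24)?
The chart is viewed slightly from the right. On [0, 24) the step sits at $60k.

$60k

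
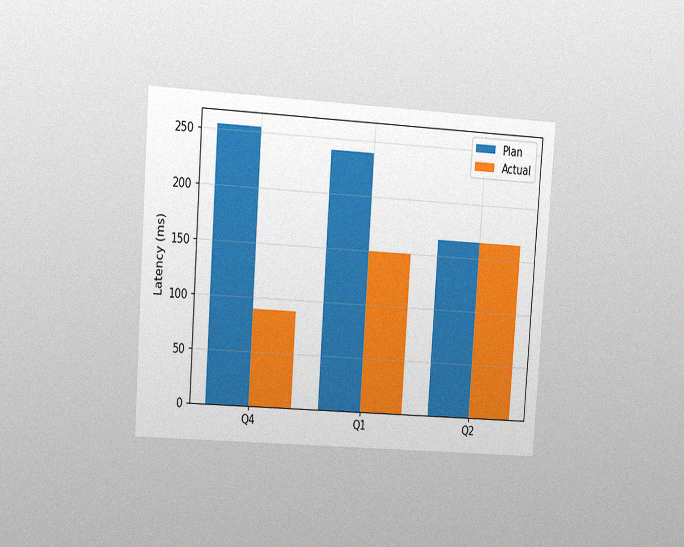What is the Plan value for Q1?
The chart is tilted about 4° clockwise and viewed slightly from the left, with some photo noise. The Plan bar at Q1 reaches 240ms on the y-axis.

240ms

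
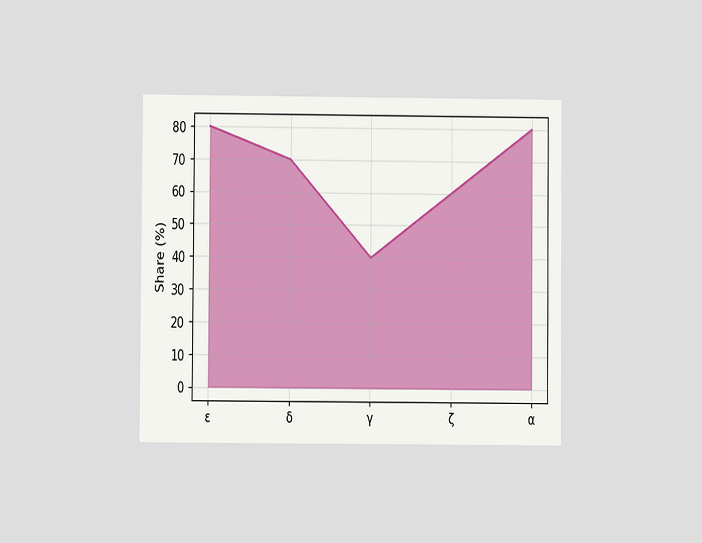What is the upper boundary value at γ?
The chart is viewed at a slight angle. At γ the upper boundary is at 40%.

40%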